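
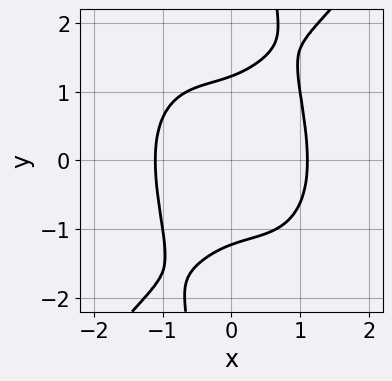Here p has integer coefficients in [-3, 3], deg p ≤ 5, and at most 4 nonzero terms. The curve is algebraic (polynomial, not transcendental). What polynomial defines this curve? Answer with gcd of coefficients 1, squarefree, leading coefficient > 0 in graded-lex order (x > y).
2*x^4 - x*y^3 + 2*y^2 - 3

Degree: a generic line meets the curve in up to 4 points, so deg p = 4.
The integer polynomial consistent with all of this is the stated p.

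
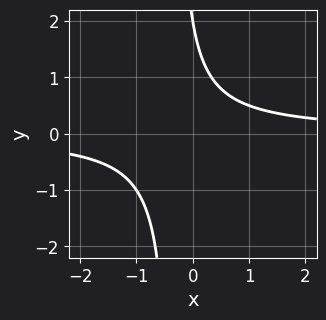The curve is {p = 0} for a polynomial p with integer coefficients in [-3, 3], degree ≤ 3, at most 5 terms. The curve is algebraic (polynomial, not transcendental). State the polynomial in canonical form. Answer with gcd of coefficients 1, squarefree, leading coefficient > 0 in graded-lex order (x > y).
The degree is 2 — no degree-1 curve has this shape.
Observable constraints: it misses every integer gridline on the x-axis; it crosses the y-axis at the gridline y = 2.
Together with the visible shape, these determine p as stated.

3*x*y + y - 2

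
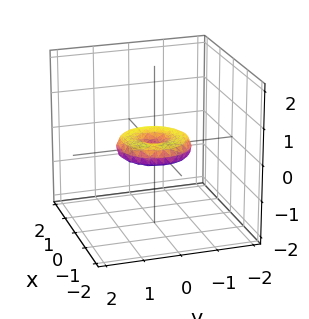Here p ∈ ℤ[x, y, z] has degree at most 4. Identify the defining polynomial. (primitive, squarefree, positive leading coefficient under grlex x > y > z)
x^4 + 2*x^2*y^2 + y^4 - x^2 - y^2 + 3*z^2

First, deg p = 4. No degree-3 surface has this shape.
Then, symmetry: the z-axis is an axis of rotation, so x and y enter only as x² + y².
Next, from the axis intercepts and sections: it crosses the z-axis at the gridline z = 0; the x-axis gridline crossings are at x ∈ {-1, 0, 1}; the y-axis gridline crossings are at y ∈ {-1, 0, 1}.
Finally, these observations pin down the coefficients.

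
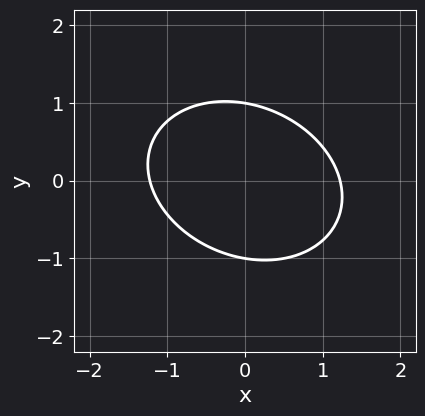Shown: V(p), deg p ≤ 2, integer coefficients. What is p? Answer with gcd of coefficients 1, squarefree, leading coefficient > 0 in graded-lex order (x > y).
2*x^2 + x*y + 3*y^2 - 3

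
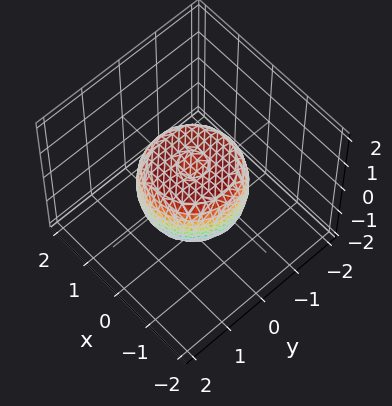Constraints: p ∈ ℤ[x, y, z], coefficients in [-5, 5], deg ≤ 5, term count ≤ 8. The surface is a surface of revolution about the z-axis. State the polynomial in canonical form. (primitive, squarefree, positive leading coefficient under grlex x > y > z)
2*x^4 + 4*x^2*y^2 + 2*y^4 - 2*x^2 - 2*y^2 + 2*z^2 - 1

deg p = 4. The shape is more complex than any degree-3 surface.
Symmetries: rotational symmetry about the z-axis ⇒ p depends on x, y only through x² + y².
From the visible intercepts: a circular section at z = 0 has radius between 1 and 2.
Putting this together gives p.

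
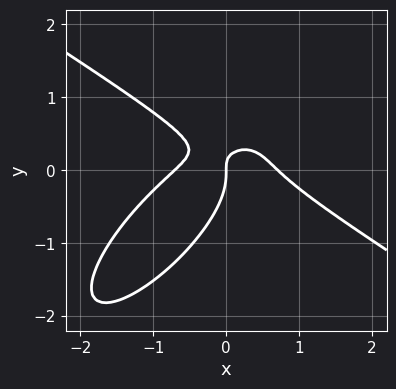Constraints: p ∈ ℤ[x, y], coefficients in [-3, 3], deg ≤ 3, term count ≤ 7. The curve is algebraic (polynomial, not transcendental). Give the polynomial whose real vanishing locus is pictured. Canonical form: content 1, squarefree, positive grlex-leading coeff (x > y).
First, the degree is 3 — the shape is more complex than any degree-2 curve.
Then, against the integer gridlines: it crosses the y-axis at the gridline y = 0; it crosses the x-axis at the gridline x = 0.
Finally, putting this together gives p.

2*x^3 - 3*x*y^2 + 3*y^3 + 3*x*y - x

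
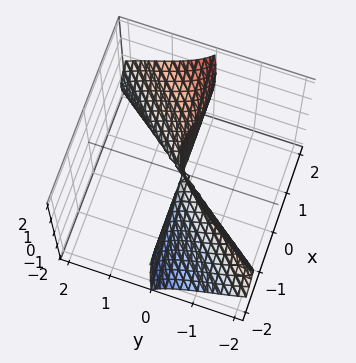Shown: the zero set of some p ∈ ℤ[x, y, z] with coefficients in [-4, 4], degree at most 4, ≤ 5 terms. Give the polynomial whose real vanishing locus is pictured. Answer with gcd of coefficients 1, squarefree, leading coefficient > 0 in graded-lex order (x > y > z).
x^3 - x^2*y - x^2*z - y*z^2

First, the degree is 3 — no degree-2 surface has this shape.
Next, against the integer gridlines: the visible y-axis segment lies entirely on the surface; every point of the z-axis in the box is on the surface; one x-axis crossing is at x = 0.
Finally, together with the visible shape, these determine p as stated.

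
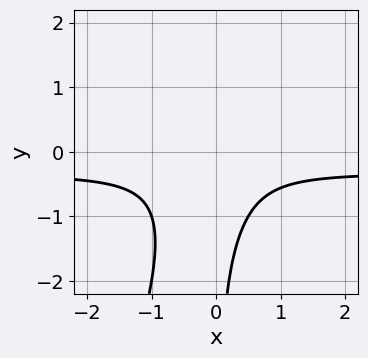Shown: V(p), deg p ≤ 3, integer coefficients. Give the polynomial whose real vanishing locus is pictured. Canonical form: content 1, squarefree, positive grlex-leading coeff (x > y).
deg p = 3. No degree-2 curve has this shape.
From the visible intercepts: it misses every integer gridline on the x-axis; it misses every integer gridline on the y-axis.
These observations pin down the coefficients.

3*x^2*y - x*y^2 + x^2 + 1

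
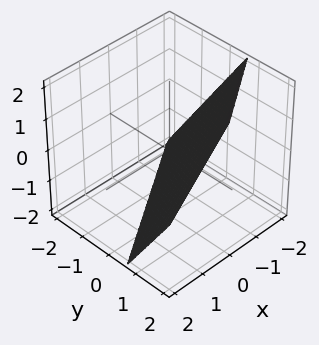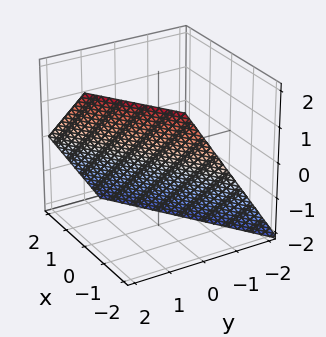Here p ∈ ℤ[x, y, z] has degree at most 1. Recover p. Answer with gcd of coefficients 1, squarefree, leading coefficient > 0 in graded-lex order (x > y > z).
First, deg p = 1.
Next, observable constraints: it meets the x-axis at x = -1 (among the integer gridlines); it meets the z-axis at z = -1 (among the integer gridlines).
Finally, matching integer coefficients to the picture gives p.

2*x - 3*y + 2*z + 2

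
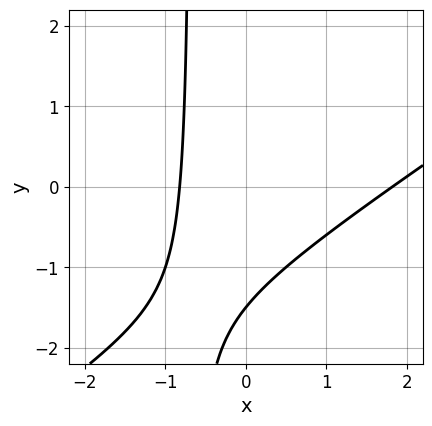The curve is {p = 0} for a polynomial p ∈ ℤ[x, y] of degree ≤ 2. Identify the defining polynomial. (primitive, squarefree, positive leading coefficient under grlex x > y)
2*x^2 - 3*x*y - 2*x - 2*y - 3

First, degree: no degree-1 curve has this shape, so deg p = 2.
Finally, matching integer coefficients to the picture gives p.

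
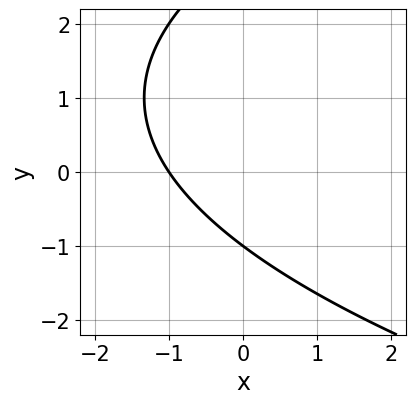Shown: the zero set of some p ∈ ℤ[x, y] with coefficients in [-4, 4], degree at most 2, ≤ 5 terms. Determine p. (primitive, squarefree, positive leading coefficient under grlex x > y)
1. Degree: a generic line meets the curve in up to 2 points, so deg p = 2.
2. From the axis intercepts and sections: one y-axis crossing is at y = -1; it crosses the x-axis at the gridline x = -1.
3. Putting this together gives p.

y^2 - 3*x - 2*y - 3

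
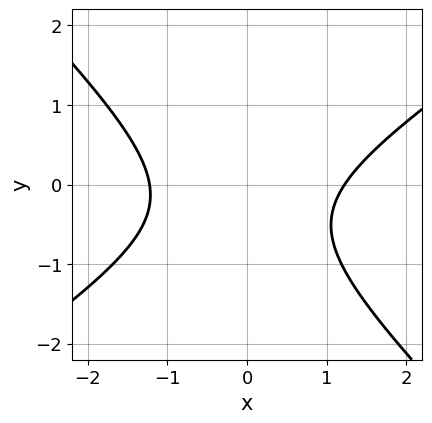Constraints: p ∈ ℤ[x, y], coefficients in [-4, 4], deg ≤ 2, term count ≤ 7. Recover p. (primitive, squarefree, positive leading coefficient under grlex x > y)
Degree: the shape is more complex than any degree-1 curve, so deg p = 2.
Observable constraints: it misses every integer gridline on the y-axis.
These observations pin down the coefficients.

2*x^2 - x*y - 3*y^2 - 2*y - 3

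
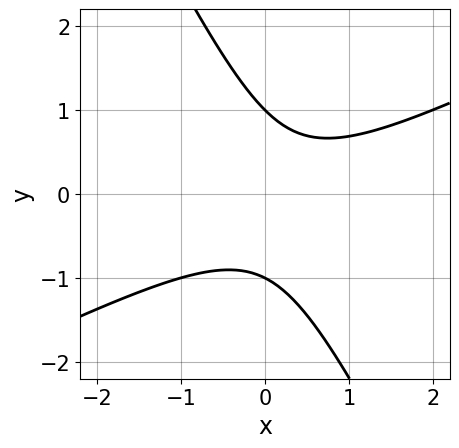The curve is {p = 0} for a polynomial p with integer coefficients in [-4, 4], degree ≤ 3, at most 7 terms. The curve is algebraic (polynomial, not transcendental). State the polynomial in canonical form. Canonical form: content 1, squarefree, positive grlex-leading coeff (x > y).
2*x^2 - 3*x*y - 2*y^2 - x + 2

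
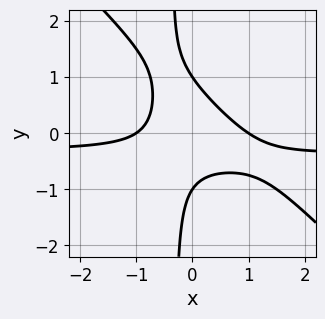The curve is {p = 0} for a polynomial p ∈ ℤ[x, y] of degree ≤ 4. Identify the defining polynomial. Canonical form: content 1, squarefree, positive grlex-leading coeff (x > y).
3*x^2*y + 3*x*y^2 + x^2 + y^2 - 1

The degree is 3 — no degree-2 curve has this shape.
Against the integer gridlines: the y-axis gridline crossings are at y ∈ {-1, 1}; the x-axis gridline crossings are at x ∈ {-1, 1}.
Putting this together gives p.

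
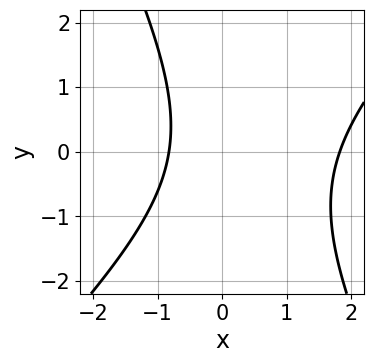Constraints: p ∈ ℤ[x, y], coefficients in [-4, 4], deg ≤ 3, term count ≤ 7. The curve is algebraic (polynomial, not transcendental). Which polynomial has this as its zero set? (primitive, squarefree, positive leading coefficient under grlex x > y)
2*x^2 - x*y - y^2 - 2*x - 3

First, the degree is 2 — a generic line meets the curve in up to 2 points.
Then, from the axis intercepts and sections: it misses every integer gridline on the y-axis.
Finally, solving for integer coefficients yields p as stated.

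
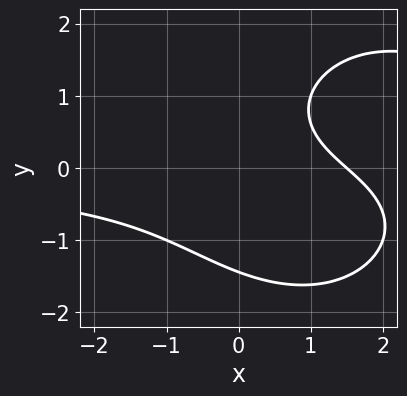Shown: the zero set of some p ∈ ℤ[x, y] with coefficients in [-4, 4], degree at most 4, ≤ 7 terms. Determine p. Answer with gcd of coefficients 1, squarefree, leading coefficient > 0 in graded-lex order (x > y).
(a) deg p = 3. The shape is more complex than any degree-2 curve.
(b) The integer polynomial consistent with all of this is the stated p.

x^2*y + y^3 - 3*x*y - 2*x + 3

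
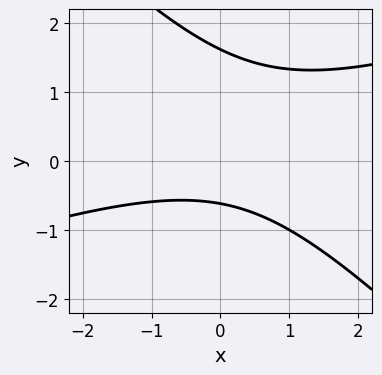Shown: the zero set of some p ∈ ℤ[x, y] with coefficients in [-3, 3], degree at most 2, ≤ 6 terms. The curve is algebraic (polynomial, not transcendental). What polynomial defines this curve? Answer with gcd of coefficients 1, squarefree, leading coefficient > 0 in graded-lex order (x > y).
The degree is 2 — a generic line meets the curve in up to 2 points.
From the visible intercepts: it misses every integer gridline on the x-axis.
Matching integer coefficients to the picture gives p.

x^2 - 2*x*y - 3*y^2 + 3*y + 3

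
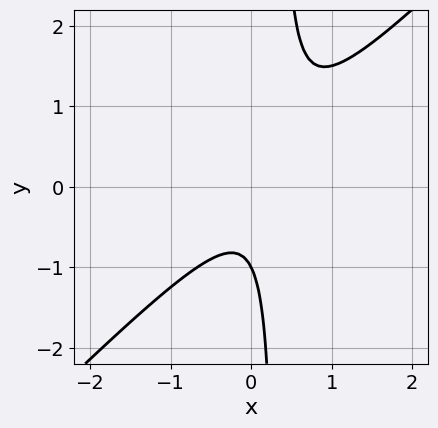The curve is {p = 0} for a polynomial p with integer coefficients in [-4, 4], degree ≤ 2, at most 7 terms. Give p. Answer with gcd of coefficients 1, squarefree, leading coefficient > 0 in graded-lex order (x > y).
3*x^2 - 3*x*y - x + y + 1

1. Degree: a generic line meets the curve in up to 2 points, so deg p = 2.
2. Checking where it meets the axes: the curve avoids every integer x-axis point in the box; it meets the y-axis at y = -1 (among the integer gridlines).
3. Solving for integer coefficients yields p as stated.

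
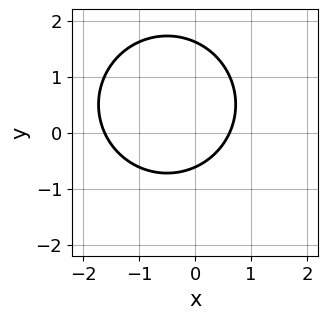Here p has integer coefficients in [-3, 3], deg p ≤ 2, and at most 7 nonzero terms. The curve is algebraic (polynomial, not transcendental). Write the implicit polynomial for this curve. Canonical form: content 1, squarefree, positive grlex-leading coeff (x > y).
deg p = 2. No degree-1 curve has this shape.
Matching integer coefficients to the picture gives p.

x^2 + y^2 + x - y - 1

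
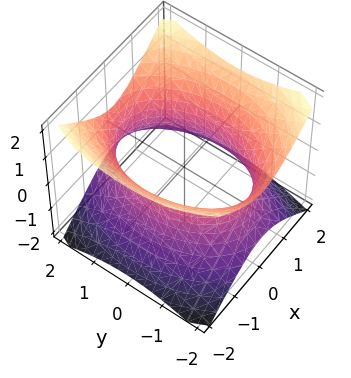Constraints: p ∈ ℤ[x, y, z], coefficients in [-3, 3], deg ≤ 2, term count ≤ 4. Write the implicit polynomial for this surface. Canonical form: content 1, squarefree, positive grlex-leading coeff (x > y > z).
2*x^2 + y^2 - 2*z^2 - 3

First, degree: one connected sheet with a waist; a quadric, so deg p = 2.
Next, symmetries: the y ↦ −y reflection is a symmetry, so y appears only in even powers; it's symmetric under z → −z, forcing even powers of z; mirror symmetry x ↦ −x ⇒ only even powers of x.
Then, reading off the gridlines: the surface avoids every integer z-axis point in the box.
Finally, putting this together gives p.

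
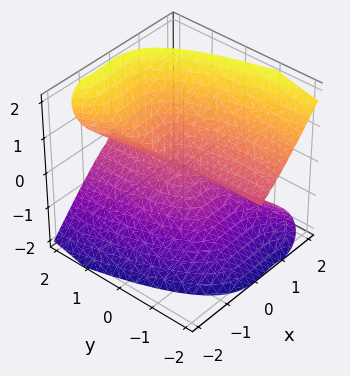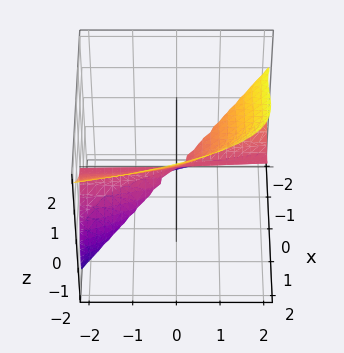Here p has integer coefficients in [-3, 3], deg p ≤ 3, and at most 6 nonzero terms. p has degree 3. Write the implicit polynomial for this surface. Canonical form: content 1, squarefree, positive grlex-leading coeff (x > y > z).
The degree is 3 — a generic line meets the surface in up to 3 points.
From the axis intercepts and sections: it meets the z-axis at z = 0 (among the integer gridlines); every point of the y-axis in the box is on the surface.
Solving for integer coefficients yields p as stated.

2*x^3 + x^2*z + 2*y*z^2 - 2*z^3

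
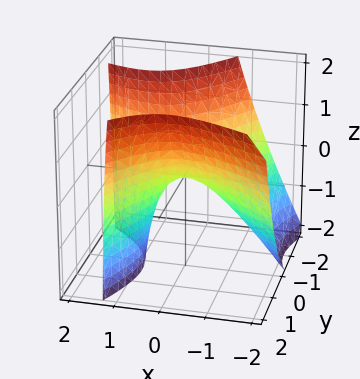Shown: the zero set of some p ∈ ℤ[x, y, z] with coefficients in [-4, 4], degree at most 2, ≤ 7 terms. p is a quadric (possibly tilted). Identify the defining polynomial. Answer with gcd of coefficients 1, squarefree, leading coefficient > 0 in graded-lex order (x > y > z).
First, deg p = 2. No degree-1 surface has this shape.
Then, from the axis intercepts and sections: one z-axis crossing is at z = 0; one x-axis crossing is at x = 0; it crosses the y-axis at the gridline y = 0.
Finally, fitting integer coefficients to these (and the overall shape) gives p.

3*x^2 + 3*x*y - 2*x*z - 3*y^2 + 3*z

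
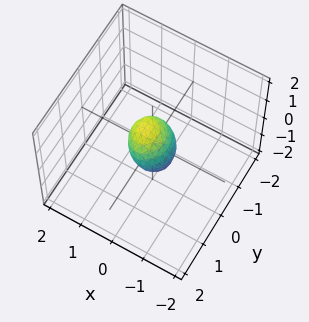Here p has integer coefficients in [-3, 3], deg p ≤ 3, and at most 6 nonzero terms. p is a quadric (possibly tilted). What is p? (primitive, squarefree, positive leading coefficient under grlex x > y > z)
(a) The degree is 2 — no degree-1 surface has this shape.
(b) Putting this together gives p.

3*x^2 - 2*x*z + 2*y^2 + 2*z^2 - 1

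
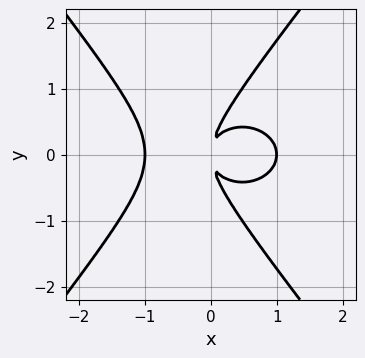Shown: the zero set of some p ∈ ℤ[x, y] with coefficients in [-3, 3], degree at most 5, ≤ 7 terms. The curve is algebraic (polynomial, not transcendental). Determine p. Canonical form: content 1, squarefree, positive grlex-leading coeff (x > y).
x^4 + x^2*y^2 - y^4 + 2*x*y^2 - x^2

First, the degree is 4 — no degree-3 curve has this shape.
Next, symmetries: it's symmetric under y → −y, forcing even powers of y.
Then, against the integer gridlines: among the integer gridlines, it crosses the x-axis at x ∈ {-1, 1}.
Finally, these observations pin down the coefficients.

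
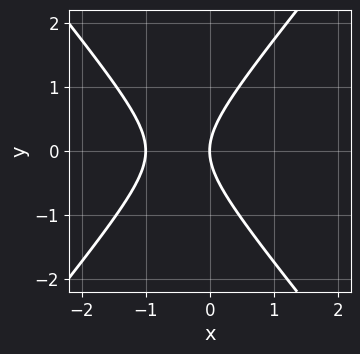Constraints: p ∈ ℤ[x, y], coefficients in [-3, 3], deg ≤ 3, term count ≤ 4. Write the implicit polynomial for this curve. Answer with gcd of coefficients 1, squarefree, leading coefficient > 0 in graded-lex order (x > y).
3*x^2 - 2*y^2 + 3*x

Degree: a generic line meets the curve in up to 2 points, so deg p = 2.
Symmetries: mirror symmetry y ↦ −y ⇒ only even powers of y.
Reading off the gridlines: one y-axis crossing is at y = 0; the x-axis gridline crossings are at x ∈ {-1, 0}.
Solving for integer coefficients yields p as stated.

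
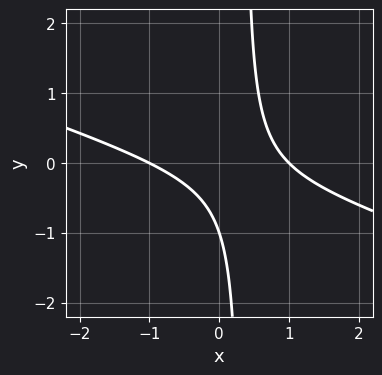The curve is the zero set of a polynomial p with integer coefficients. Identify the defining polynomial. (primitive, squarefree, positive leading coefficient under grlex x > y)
deg p = 2.
From the axis intercepts and sections: one y-axis crossing is at y = -1; among the integer gridlines, it crosses the x-axis at x ∈ {-1, 1}.
Fitting integer coefficients to these (and the overall shape) gives p.

x^2 + 3*x*y - y - 1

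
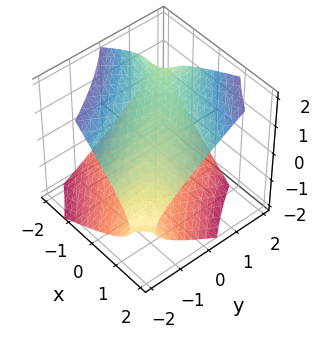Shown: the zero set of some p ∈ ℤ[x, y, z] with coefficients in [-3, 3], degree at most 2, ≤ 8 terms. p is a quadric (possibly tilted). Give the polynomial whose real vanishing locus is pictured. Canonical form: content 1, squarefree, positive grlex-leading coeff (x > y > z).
First, deg p = 2.
Then, checking where it meets the axes: it misses every integer gridline on the y-axis; among the integer gridlines, it crosses the z-axis at z ∈ {-1, 1}.
Finally, matching integer coefficients to the picture gives p.

x^2 + 3*x*y - x*z + y^2 - 3*z^2 + 3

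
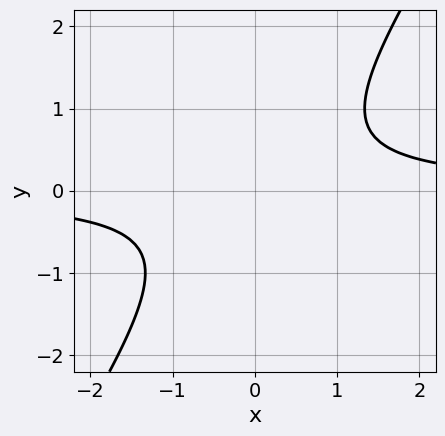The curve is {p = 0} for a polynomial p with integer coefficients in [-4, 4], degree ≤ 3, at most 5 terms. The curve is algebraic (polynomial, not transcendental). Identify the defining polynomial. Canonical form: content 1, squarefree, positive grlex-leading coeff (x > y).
3*x*y - 2*y^2 - 2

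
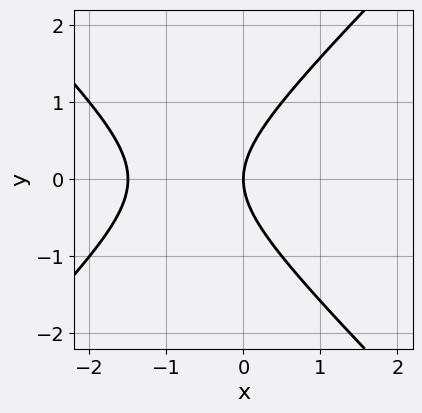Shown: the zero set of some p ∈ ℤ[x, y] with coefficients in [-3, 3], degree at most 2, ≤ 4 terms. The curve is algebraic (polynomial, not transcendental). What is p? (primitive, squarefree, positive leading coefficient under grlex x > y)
(a) deg p = 2. No degree-1 curve has this shape.
(b) Symmetries: the y ↦ −y reflection is a symmetry, so y appears only in even powers.
(c) Checking where it meets the axes: one y-axis crossing is at y = 0; it crosses the x-axis at the gridline x = 0.
(d) Solving for integer coefficients yields p as stated.

2*x^2 - 2*y^2 + 3*x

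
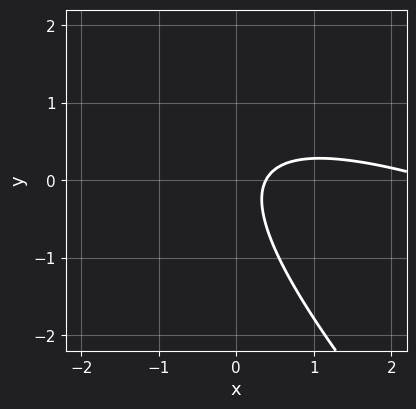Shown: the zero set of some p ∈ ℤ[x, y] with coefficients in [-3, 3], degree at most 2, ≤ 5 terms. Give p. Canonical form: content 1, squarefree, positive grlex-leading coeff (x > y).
x^2 + 3*x*y + 2*y^2 - 3*x + 1

(a) deg p = 2. No degree-1 curve has this shape.
(b) Checking where it meets the axes: the curve avoids every integer y-axis point in the box.
(c) Together with the visible shape, these determine p as stated.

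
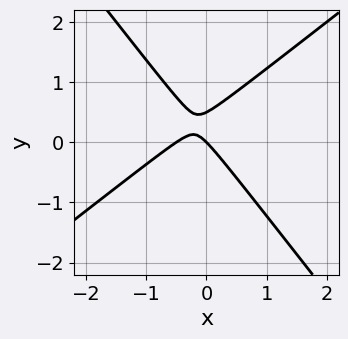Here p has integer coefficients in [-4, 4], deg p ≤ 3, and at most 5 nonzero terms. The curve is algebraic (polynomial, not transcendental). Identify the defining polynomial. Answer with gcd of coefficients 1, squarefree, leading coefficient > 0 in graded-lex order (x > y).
First, the degree is 2 — no degree-1 curve has this shape.
Next, checking where it meets the axes: it crosses the x-axis at the gridline x = 0; it crosses the y-axis at the gridline y = 0.
Finally, assembling these constraints gives the stated polynomial.

2*x^2 - x*y - 2*y^2 + x + y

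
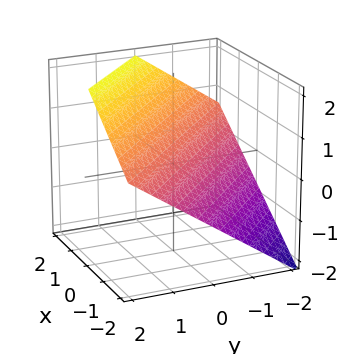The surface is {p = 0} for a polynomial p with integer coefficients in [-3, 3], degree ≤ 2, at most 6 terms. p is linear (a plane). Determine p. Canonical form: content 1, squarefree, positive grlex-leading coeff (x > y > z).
2*x + 2*y - 3*z + 2

1. deg p = 1. The surface is flat (a plane).
2. Against the integer gridlines: it crosses the x-axis at the gridline x = -1; it crosses the y-axis at the gridline y = -1.
3. Matching integer coefficients to the picture gives p.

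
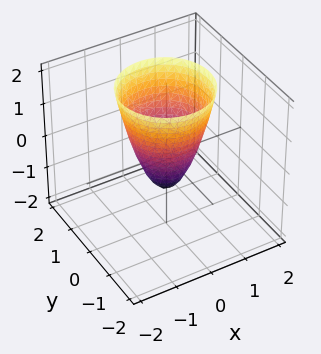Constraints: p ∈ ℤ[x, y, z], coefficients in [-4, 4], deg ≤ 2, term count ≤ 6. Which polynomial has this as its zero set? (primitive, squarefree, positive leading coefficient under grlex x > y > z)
The degree is 2 — no degree-1 surface has this shape.
By symmetry, every cross-section ⟂ z is a circle, so x, y appear only via x² + y².
Reading off the gridlines: it crosses the z-axis at the gridline z = -1; a circular section at z = 1 has radius exactly 1.
Putting this together gives p.

2*x^2 + 2*y^2 - z - 1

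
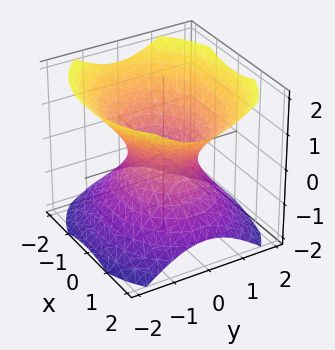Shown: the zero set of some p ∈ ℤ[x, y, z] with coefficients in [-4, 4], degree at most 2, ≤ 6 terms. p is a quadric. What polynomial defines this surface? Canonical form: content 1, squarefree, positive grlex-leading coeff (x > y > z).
2*x^2 + 3*y^2 - 3*z^2 - 2

First, degree: an hourglass — one-sheet hyperboloid; a quadric, so deg p = 2.
Then, symmetries: it's symmetric under x → −x, forcing even powers of x; the z ↦ −z reflection is a symmetry, so z appears only in even powers; the y ↦ −y reflection is a symmetry, so y appears only in even powers.
Then, against the integer gridlines: the surface avoids every integer z-axis point in the box; among the integer gridlines, it crosses the x-axis at x ∈ {-1, 1}.
Finally, these observations pin down the coefficients.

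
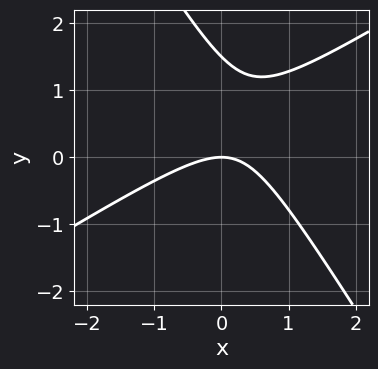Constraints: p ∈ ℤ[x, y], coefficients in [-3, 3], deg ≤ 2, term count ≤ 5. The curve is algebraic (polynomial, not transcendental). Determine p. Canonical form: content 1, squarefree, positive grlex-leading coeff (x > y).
2*x^2 - 2*x*y - 2*y^2 + 3*y

First, the degree is 2 — no degree-1 curve has this shape.
Then, observable constraints: it crosses the x-axis at the gridline x = 0; it crosses the y-axis at the gridline y = 0.
Finally, putting this together gives p.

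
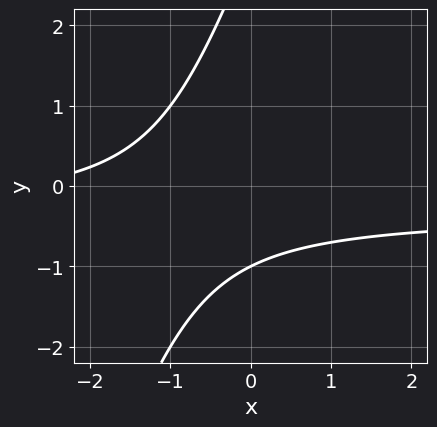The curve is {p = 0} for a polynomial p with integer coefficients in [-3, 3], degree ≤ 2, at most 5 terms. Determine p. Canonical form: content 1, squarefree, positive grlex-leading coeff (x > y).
3*x*y - y^2 + x + 2*y + 3

First, the degree is 2 — a generic line meets the curve in up to 2 points.
Then, from the axis intercepts and sections: it crosses the y-axis at the gridline y = -1; it misses every integer gridline on the x-axis.
Finally, putting this together gives p.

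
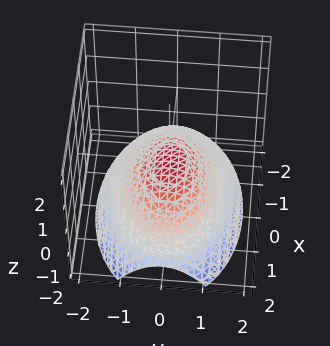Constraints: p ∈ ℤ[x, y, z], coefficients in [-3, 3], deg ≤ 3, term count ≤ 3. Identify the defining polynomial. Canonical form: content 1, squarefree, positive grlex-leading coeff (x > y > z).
x^2 + 2*y^2 + 3*z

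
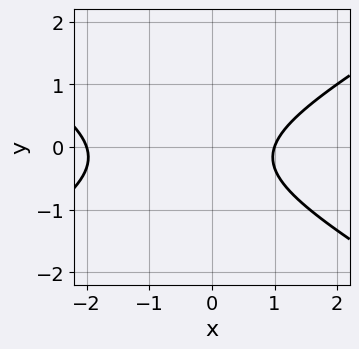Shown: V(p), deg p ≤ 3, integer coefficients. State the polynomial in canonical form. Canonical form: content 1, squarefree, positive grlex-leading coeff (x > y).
x^2 - 3*y^2 + x - y - 2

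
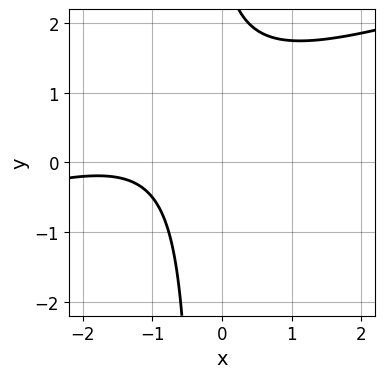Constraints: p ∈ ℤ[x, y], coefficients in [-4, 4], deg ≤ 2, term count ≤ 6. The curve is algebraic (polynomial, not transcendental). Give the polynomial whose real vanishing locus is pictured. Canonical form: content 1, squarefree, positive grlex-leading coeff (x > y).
x^2 - 3*x*y + 3*x - y + 3

(a) The degree is 2 — no degree-1 curve has this shape.
(b) Reading off the gridlines: no y-intercept at any integer in the box; the curve avoids every integer x-axis point in the box.
(c) Putting this together gives p.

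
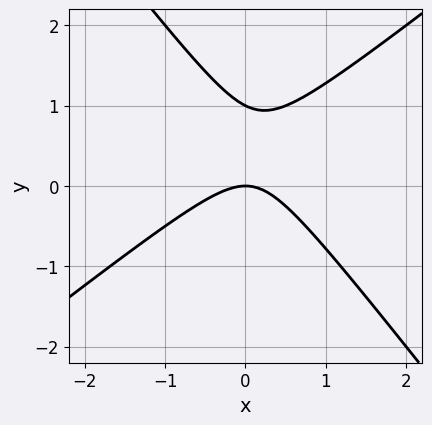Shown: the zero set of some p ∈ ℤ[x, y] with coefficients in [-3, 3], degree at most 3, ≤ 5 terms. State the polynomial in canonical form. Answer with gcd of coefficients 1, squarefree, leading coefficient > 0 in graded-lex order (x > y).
2*x^2 - x*y - 2*y^2 + 2*y

1. deg p = 2. The shape is more complex than any degree-1 curve.
2. Observable constraints: it crosses the x-axis at the gridline x = 0; among the integer gridlines, it crosses the y-axis at y ∈ {0, 1}.
3. Solving for integer coefficients yields p as stated.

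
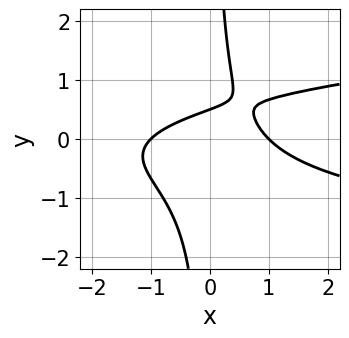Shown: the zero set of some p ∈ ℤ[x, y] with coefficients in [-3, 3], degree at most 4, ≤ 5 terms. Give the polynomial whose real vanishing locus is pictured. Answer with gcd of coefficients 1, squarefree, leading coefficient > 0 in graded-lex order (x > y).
3*x*y^2 - x^2 - 2*y + 1

Degree: no degree-2 curve has this shape, so deg p = 3.
Observable constraints: among the integer gridlines, it crosses the x-axis at x ∈ {-1, 1}.
Together with the visible shape, these determine p as stated.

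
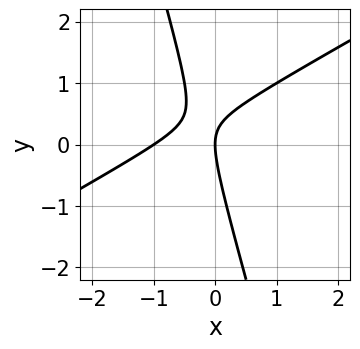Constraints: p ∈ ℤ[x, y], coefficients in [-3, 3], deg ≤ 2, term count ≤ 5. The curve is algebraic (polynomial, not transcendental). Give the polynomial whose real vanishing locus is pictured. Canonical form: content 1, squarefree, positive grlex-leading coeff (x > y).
2*x^2 - 3*x*y - y^2 + 2*x

Degree: no degree-1 curve has this shape, so deg p = 2.
Observable constraints: one y-axis crossing is at y = 0; the x-axis gridline crossings are at x ∈ {-1, 0}.
Assembling these constraints gives the stated polynomial.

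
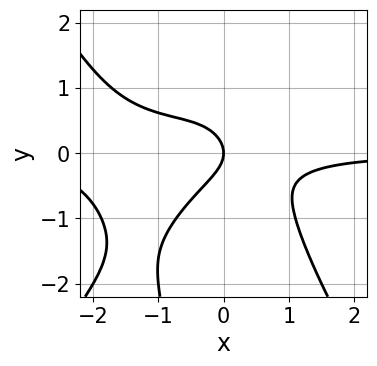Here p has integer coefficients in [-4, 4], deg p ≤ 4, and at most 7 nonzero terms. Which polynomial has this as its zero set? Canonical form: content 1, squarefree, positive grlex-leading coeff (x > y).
2*x^3*y - x*y^3 + 3*x^2*y + 3*y^2 + 2*x

First, the degree is 4 — the shape is more complex than any degree-3 curve.
Then, against the integer gridlines: one x-axis crossing is at x = 0; it meets the y-axis at y = 0 (among the integer gridlines).
Finally, these observations pin down the coefficients.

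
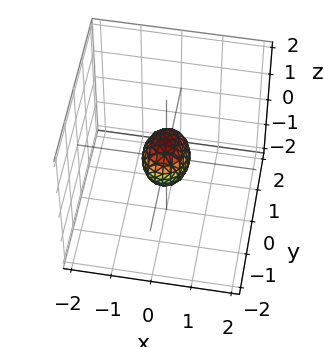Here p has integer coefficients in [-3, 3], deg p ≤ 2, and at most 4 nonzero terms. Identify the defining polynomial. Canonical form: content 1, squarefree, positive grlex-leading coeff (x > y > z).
1. The degree is 2 — a closed, bounded, convex surface; a quadric.
2. Symmetries: the y ↦ −y reflection is a symmetry, so y appears only in even powers; the z ↦ −z reflection is a symmetry, so z appears only in even powers; mirror symmetry x ↦ −x ⇒ only even powers of x.
3. Fitting integer coefficients to these (and the overall shape) gives p.

3*x^2 + 2*y^2 + 2*z^2 - 1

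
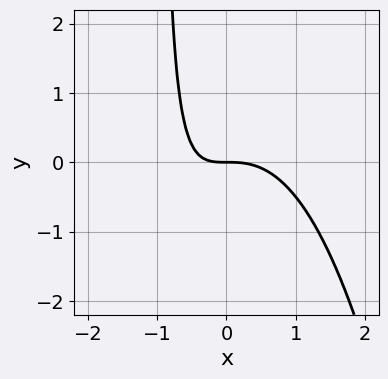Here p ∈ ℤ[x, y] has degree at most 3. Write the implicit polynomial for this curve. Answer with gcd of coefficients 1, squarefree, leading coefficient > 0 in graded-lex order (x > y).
x^3 + x*y + y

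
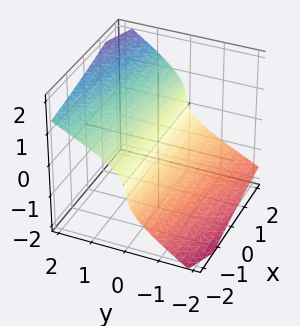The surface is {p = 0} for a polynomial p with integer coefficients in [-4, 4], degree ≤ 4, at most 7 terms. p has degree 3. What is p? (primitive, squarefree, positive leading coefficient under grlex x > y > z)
x*z^2 + 2*y*z^2 - 3*z^3 + 3*y - z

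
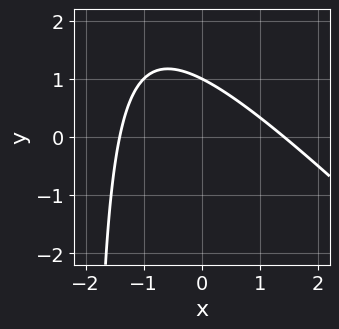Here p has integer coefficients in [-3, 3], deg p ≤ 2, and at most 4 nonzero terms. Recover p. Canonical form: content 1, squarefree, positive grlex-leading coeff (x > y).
x^2 + x*y + 2*y - 2

1. The degree is 2 — the shape is more complex than any degree-1 curve.
2. Against the integer gridlines: it crosses the y-axis at the gridline y = 1.
3. Putting this together gives p.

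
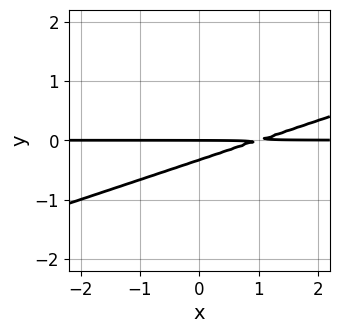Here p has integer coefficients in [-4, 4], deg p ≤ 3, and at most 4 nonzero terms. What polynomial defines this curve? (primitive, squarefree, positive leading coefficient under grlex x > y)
x*y - 3*y^2 - y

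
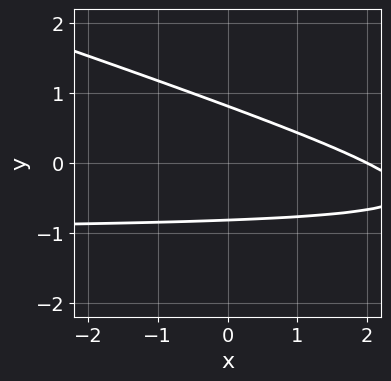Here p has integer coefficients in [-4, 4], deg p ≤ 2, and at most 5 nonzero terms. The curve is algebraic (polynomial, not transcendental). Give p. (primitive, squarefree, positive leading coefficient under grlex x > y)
x*y + 3*y^2 + x - 2

(a) The degree is 2 — no degree-1 curve has this shape.
(b) From the visible intercepts: one x-axis crossing is at x = 2.
(c) Together with the visible shape, these determine p as stated.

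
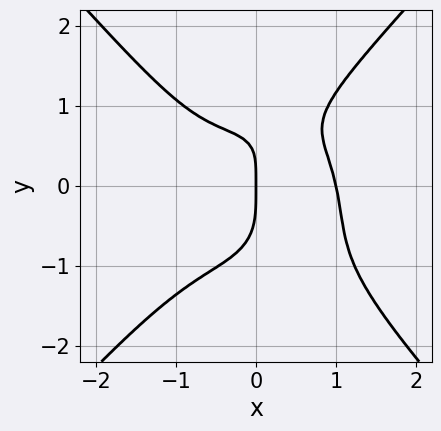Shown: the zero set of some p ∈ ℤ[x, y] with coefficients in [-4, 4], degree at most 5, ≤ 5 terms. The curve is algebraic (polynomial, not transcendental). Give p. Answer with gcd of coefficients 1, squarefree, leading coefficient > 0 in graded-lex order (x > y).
3*x^4 - 2*y^4 + x*y^2 + 2*x*y - 3*x

1. Degree: the shape is more complex than any degree-3 curve, so deg p = 4.
2. Against the integer gridlines: it meets the y-axis at y = 0 (among the integer gridlines); the x-axis gridline crossings are at x ∈ {0, 1}.
3. These observations pin down the coefficients.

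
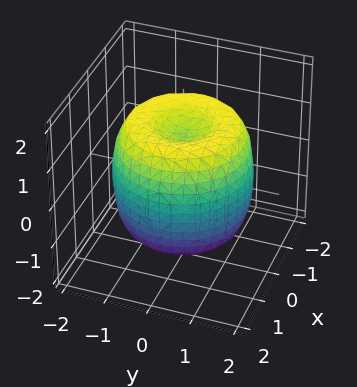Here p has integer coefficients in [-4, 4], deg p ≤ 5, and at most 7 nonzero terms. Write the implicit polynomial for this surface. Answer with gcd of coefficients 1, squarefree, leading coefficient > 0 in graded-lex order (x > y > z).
The degree is 4 — the shape is more complex than any degree-3 surface.
Symmetry: the z-axis is an axis of rotation, so x and y enter only as x² + y².
Reading off the gridlines: among the integer gridlines, it crosses the z-axis at z ∈ {-1, 1}; a circular section at z = -1 has radius between 1 and 2.
The integer polynomial consistent with all of this is the stated p.

x^4 + 2*x^2*y^2 + y^4 - 2*x^2 - 2*y^2 + z^2 - 1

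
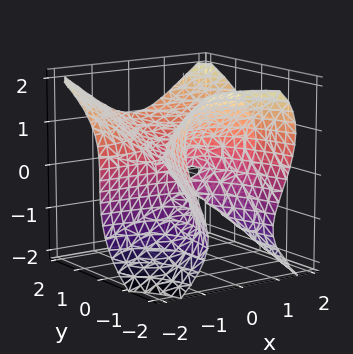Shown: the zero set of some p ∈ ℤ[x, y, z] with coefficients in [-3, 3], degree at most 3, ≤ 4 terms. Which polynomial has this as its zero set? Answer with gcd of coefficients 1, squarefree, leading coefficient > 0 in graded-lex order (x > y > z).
3*x^2*y - 2*z^3 + 2*y^2 - 3*y*z

Degree: the shape is more complex than any degree-2 surface, so deg p = 3.
From the axis intercepts and sections: one y-axis crossing is at y = 0; one z-axis crossing is at z = 0; the visible x-axis segment lies entirely on the surface.
The integer polynomial consistent with all of this is the stated p.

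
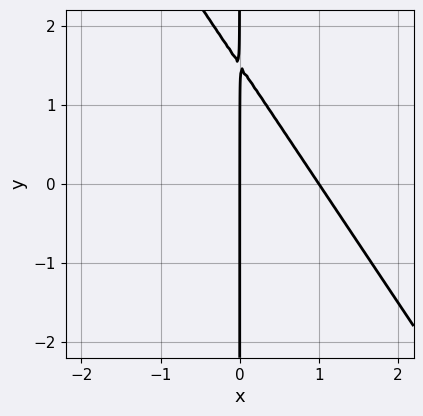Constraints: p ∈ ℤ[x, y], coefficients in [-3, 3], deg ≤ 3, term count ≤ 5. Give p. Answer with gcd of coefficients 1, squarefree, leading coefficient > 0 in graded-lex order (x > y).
First, deg p = 2. The shape is more complex than any degree-1 curve.
Next, observable constraints: among the integer gridlines, it crosses the x-axis at x ∈ {0, 1}; every point of the y-axis in the box is on the curve.
Finally, putting this together gives p.

3*x^2 + 2*x*y - 3*x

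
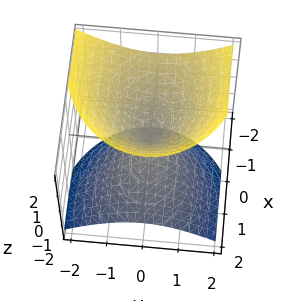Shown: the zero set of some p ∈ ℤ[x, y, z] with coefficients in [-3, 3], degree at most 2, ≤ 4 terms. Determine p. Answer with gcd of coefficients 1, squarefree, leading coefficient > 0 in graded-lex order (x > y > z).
1. I count 2 distinct pieces. They look like related sheets of one shape, so recover p as a whole.
2. Degree: the shape is more complex than any degree-1 surface, so deg p = 2.
3. Observable constraints: it crosses the y-axis at the gridline y = 0; it meets the x-axis at x = 0 (among the integer gridlines); one z-axis crossing is at z = 0.
4. Matching integer coefficients to the picture gives p.

2*x^2 + 3*x*z + 3*y^2 - 3*z^2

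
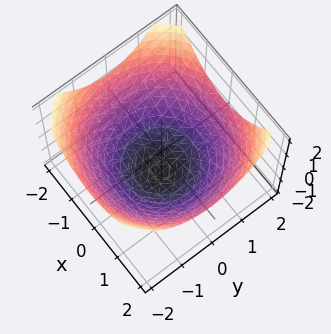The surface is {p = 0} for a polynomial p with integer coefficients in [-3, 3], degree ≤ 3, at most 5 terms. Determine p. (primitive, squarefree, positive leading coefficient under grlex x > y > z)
x^2 + y^2 - 2*z - 3

deg p = 2. No degree-1 surface has this shape.
Symmetries: the z-axis is an axis of rotation, so x and y enter only as x² + y².
From the visible intercepts: a circular section at z = -1 has radius exactly 1.
Matching integer coefficients to the picture gives p.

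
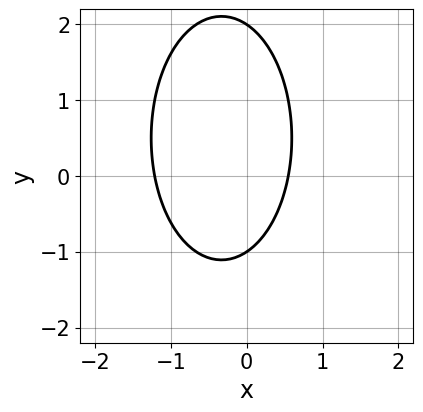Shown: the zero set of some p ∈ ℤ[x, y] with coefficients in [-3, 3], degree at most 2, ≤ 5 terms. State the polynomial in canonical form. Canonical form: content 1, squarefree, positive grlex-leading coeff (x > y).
1. The degree is 2 — the shape is more complex than any degree-1 curve.
2. Reading off the gridlines: among the integer gridlines, it crosses the y-axis at y ∈ {-1, 2}.
3. Fitting integer coefficients to these (and the overall shape) gives p.

3*x^2 + y^2 + 2*x - y - 2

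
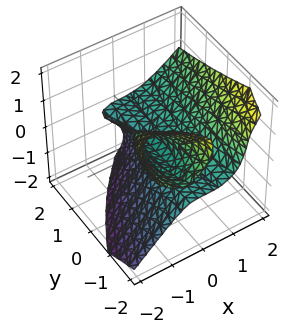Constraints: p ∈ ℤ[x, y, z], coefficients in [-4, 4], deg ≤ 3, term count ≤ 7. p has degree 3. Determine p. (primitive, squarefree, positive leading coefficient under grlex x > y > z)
2*x^3 - y^2*z - 3*y*z^2 - 2*z^3 - 3*x*z

1. I count 2 distinct pieces. Treating them together as one polynomial.
2. deg p = 3. No degree-2 surface has this shape.
3. Reading off the gridlines: one z-axis crossing is at z = 0; it meets the x-axis at x = 0 (among the integer gridlines); the visible y-axis segment lies entirely on the surface.
4. Matching integer coefficients to the picture gives p.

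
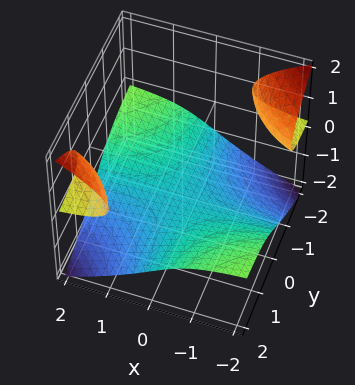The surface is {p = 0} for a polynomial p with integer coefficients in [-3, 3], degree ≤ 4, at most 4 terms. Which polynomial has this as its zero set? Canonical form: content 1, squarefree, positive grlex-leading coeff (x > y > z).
(a) I count 3 distinct pieces. They look like related sheets of one shape, so recover p as a whole.
(b) Degree: a generic line meets the surface in up to 3 points, so deg p = 3.
(c) From the axis intercepts and sections: no y-intercept at any integer in the box; it misses every integer gridline on the x-axis; it crosses the z-axis at the gridline z = -1.
(d) Matching integer coefficients to the picture gives p.

x*y*z - z^3 - 1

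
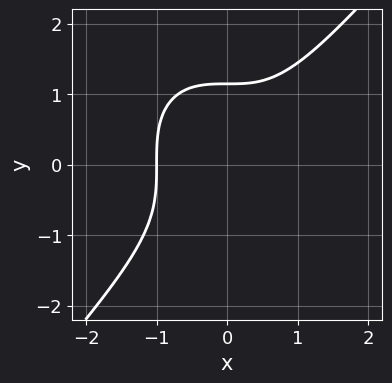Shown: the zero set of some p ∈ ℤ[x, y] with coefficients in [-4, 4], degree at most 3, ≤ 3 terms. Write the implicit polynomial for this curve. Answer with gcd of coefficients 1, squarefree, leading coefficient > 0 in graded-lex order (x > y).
(a) The degree is 3 — a generic line meets the curve in up to 3 points.
(b) Reading off the gridlines: it meets the x-axis at x = -1 (among the integer gridlines).
(c) These observations pin down the coefficients.

3*x^3 - 2*y^3 + 3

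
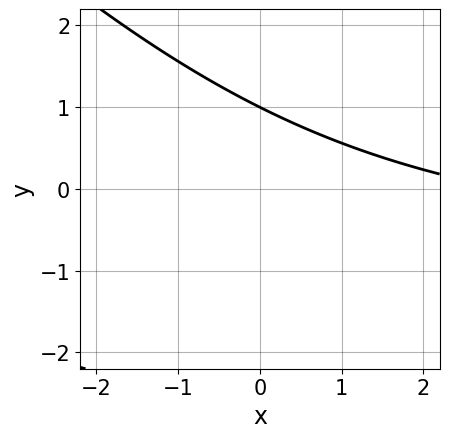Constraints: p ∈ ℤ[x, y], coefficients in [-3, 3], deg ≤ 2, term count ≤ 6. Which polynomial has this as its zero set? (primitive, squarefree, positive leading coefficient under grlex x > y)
1. Degree: no degree-1 curve has this shape, so deg p = 2.
2. From the axis intercepts and sections: it crosses the y-axis at the gridline y = 1; the curve avoids every integer x-axis point in the box.
3. Assembling these constraints gives the stated polynomial.

x*y + y^2 + x + 2*y - 3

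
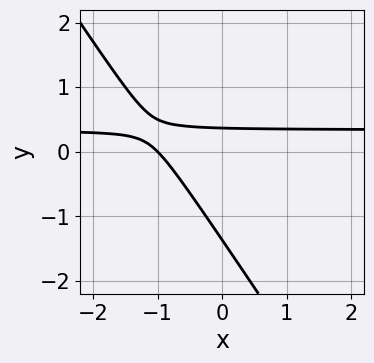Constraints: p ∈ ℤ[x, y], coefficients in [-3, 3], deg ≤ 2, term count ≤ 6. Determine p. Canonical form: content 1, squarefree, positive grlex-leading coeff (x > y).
The degree is 2 — the shape is more complex than any degree-1 curve.
From the visible intercepts: it meets the x-axis at x = -1 (among the integer gridlines).
Solving for integer coefficients yields p as stated.

3*x*y + 2*y^2 - x + 2*y - 1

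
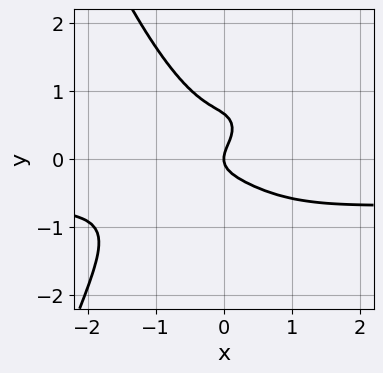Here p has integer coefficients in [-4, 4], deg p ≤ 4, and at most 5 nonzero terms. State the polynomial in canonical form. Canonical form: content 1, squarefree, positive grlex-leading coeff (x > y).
3*x^3*y + 2*x^3 + 3*y^3 - 2*y^2 + x

Degree: a generic line meets the curve in up to 4 points, so deg p = 4.
From the visible intercepts: it meets the x-axis at x = 0 (among the integer gridlines); it crosses the y-axis at the gridline y = 0.
Putting this together gives p.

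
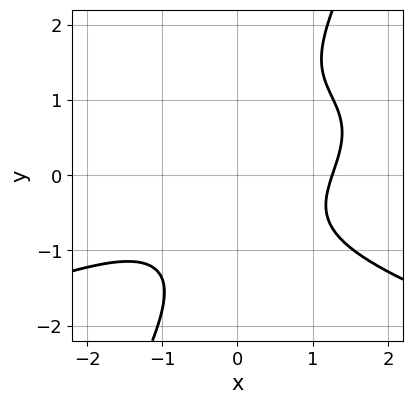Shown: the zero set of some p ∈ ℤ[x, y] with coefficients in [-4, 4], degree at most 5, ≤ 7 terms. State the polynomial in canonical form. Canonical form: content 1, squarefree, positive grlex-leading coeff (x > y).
First, deg p = 4.
Then, checking where it meets the axes: no y-intercept at any integer in the box.
Finally, matching integer coefficients to the picture gives p.

2*x*y^3 - y^4 + x^3 - x^2*y - 2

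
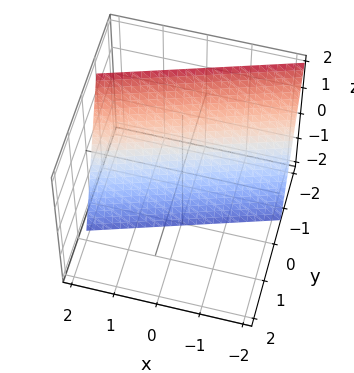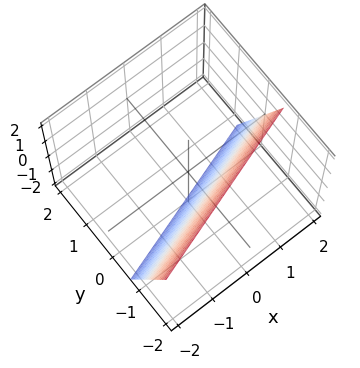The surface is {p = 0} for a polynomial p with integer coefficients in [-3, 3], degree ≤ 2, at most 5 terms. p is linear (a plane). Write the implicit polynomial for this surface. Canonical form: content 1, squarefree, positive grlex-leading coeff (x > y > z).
First, the degree is 1 — every cross-section is a straight line — this is a plane.
Next, checking where it meets the axes: one z-axis crossing is at z = -2; it meets the x-axis at x = 2 (among the integer gridlines).
Finally, the integer polynomial consistent with all of this is the stated p.

x - 3*y - z - 2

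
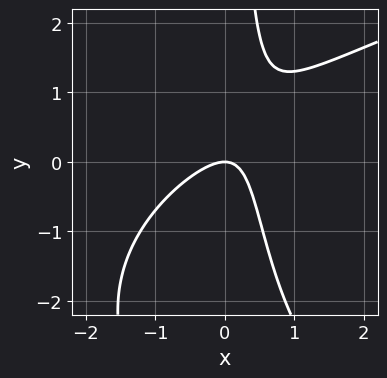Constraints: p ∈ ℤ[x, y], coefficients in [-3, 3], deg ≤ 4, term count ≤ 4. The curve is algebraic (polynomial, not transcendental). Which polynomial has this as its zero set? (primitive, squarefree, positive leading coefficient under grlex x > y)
1. deg p = 3. A generic line meets the curve in up to 3 points.
2. Checking where it meets the axes: it crosses the x-axis at the gridline x = 0; it meets the y-axis at y = 0 (among the integer gridlines).
3. Fitting integer coefficients to these (and the overall shape) gives p.

x*y^2 - 3*x^2 + 3*x*y - 2*y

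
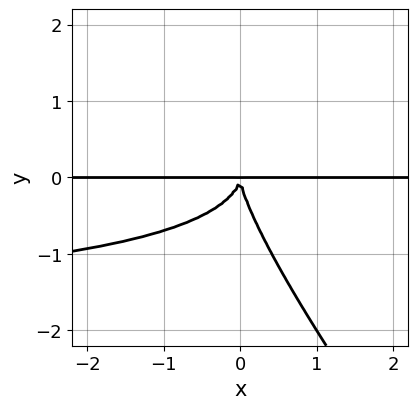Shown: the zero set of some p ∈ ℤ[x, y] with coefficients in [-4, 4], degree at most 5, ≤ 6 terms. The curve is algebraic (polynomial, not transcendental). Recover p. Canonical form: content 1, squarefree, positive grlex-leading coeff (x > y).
(a) Degree: a generic line meets the curve in up to 4 points, so deg p = 4.
(b) Reading off the gridlines: every point of the x-axis in the box is on the curve.
(c) Together with the visible shape, these determine p as stated.

x^2*y^2 + 2*x*y^3 + y^4 + 2*x^2*y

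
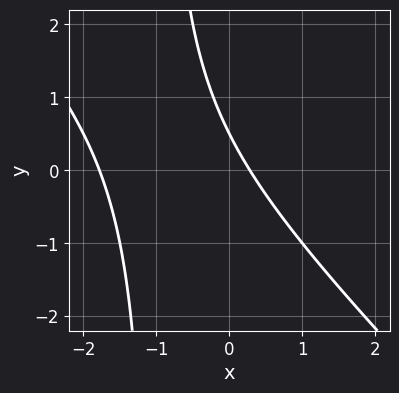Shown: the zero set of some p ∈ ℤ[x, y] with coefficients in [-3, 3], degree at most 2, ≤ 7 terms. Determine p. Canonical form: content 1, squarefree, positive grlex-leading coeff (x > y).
First, degree: no degree-1 curve has this shape, so deg p = 2.
Finally, the integer polynomial consistent with all of this is the stated p.

2*x^2 + 2*x*y + 3*x + 2*y - 1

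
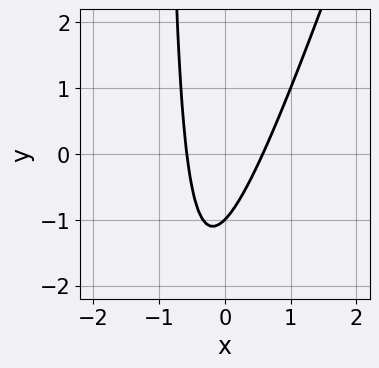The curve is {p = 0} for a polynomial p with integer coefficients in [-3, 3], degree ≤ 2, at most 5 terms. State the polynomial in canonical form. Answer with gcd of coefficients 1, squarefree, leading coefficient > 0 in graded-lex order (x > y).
1. Degree: no degree-1 curve has this shape, so deg p = 2.
2. Observable constraints: it meets the y-axis at y = -1 (among the integer gridlines).
3. Putting this together gives p.

3*x^2 - x*y - y - 1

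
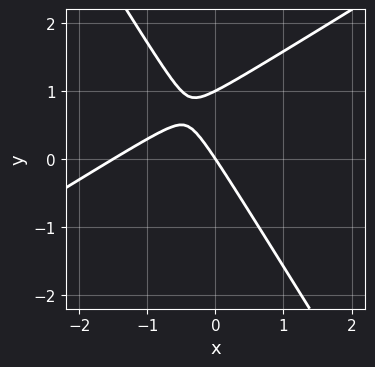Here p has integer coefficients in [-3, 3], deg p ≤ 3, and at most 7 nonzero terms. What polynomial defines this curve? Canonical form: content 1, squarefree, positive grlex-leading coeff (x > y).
2*x^2 - 2*x*y - 2*y^2 + 3*x + 2*y

1. Degree: a generic line meets the curve in up to 2 points, so deg p = 2.
2. Observable constraints: among the integer gridlines, it crosses the y-axis at y ∈ {0, 1}; one x-axis crossing is at x = 0.
3. The integer polynomial consistent with all of this is the stated p.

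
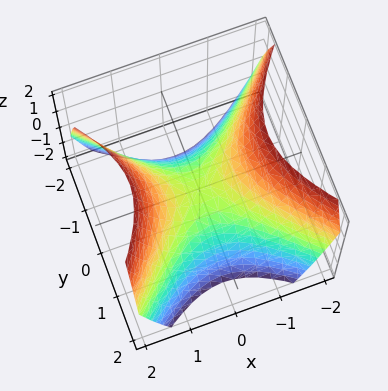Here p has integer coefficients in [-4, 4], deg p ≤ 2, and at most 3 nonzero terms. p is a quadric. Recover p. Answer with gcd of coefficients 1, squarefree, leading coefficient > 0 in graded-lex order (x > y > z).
x^2 - y^2 - z

1. The degree is 2 — a hyperbolic paraboloid; a quadric.
2. Symmetries: mirror symmetry y ↦ −y ⇒ only even powers of y; mirror symmetry x ↦ −x ⇒ only even powers of x.
3. Observable constraints: one z-axis crossing is at z = 0; one x-axis crossing is at x = 0; it crosses the y-axis at the gridline y = 0.
4. Assembling these constraints gives the stated polynomial.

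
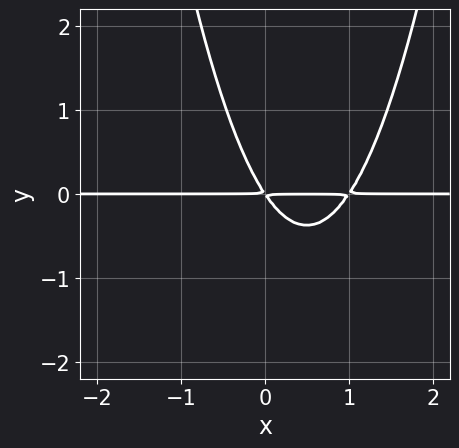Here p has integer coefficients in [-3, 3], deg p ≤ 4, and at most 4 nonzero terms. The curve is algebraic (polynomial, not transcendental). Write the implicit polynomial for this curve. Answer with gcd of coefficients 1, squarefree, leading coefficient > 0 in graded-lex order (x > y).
(a) Degree: a generic line meets the curve in up to 3 points, so deg p = 3.
(b) Checking where it meets the axes: the visible x-axis segment lies entirely on the curve.
(c) Together with the visible shape, these determine p as stated.

3*x^2*y - 3*x*y - 2*y^2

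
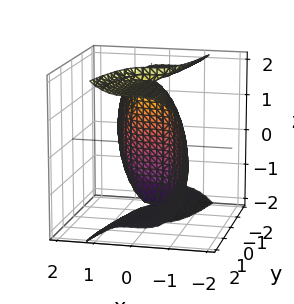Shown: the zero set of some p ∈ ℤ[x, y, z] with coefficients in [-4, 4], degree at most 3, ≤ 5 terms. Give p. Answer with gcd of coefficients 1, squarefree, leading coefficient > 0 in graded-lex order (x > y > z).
2*x^3 - y*z^2 + 3*y

1. Degree: the shape is more complex than any degree-2 surface, so deg p = 3.
2. Against the integer gridlines: the visible z-axis segment lies entirely on the surface; it crosses the y-axis at the gridline y = 0; it meets the x-axis at x = 0 (among the integer gridlines).
3. These observations pin down the coefficients.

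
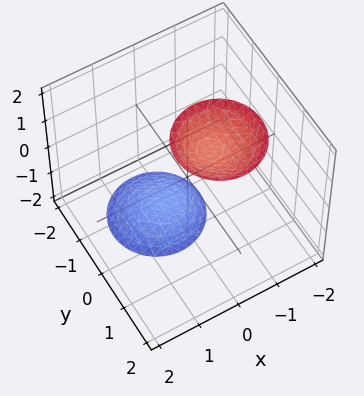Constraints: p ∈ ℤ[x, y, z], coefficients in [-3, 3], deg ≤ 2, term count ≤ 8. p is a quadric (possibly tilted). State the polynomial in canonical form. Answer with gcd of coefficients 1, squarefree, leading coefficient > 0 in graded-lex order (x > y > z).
(a) I count 2 distinct pieces. They look like related sheets of one shape, so recover p as a whole.
(b) Degree: the shape is more complex than any degree-1 surface, so deg p = 2.
(c) Against the integer gridlines: the surface avoids every integer y-axis point in the box; it misses every integer gridline on the x-axis.
(d) Matching integer coefficients to the picture gives p.

3*x^2 + x*z + 3*y^2 - 2*y*z - z^2 + 3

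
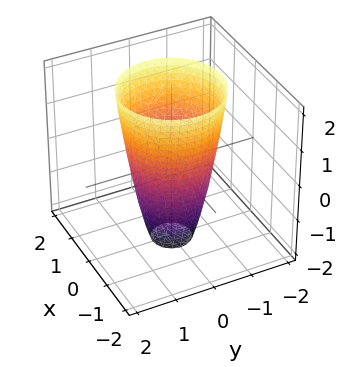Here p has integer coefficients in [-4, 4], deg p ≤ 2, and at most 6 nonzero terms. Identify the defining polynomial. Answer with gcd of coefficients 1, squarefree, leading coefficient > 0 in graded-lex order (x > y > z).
3*x^2 + 3*y^2 - z - 3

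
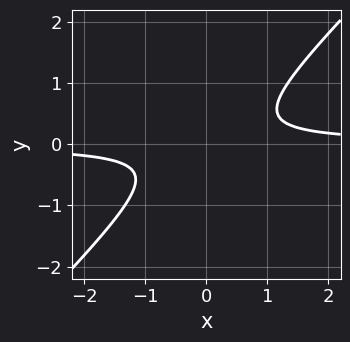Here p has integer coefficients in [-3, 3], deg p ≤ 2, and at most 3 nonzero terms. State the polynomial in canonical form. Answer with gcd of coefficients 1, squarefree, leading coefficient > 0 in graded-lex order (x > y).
3*x*y - 3*y^2 - 1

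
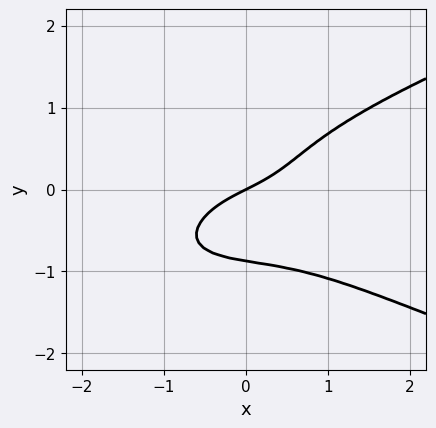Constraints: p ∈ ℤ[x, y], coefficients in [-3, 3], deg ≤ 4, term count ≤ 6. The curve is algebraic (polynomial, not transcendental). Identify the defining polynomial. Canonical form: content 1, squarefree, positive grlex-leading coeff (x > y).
3*y^4 - x^3 - x + 2*y

First, deg p = 4. The shape is more complex than any degree-3 curve.
Then, against the integer gridlines: one x-axis crossing is at x = 0; one y-axis crossing is at y = 0.
Finally, matching integer coefficients to the picture gives p.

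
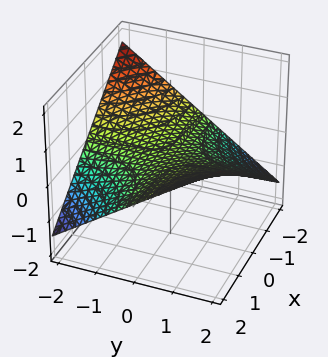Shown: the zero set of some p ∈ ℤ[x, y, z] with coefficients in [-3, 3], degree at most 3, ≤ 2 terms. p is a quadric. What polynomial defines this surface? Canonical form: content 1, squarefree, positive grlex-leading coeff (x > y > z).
x*y - 3*z

(a) Degree: a hyperbolic paraboloid; a quadric, so deg p = 2.
(b) Reading off the gridlines: every point of the y-axis in the box is on the surface; it meets the z-axis at z = 0 (among the integer gridlines); the visible x-axis segment lies entirely on the surface.
(c) The integer polynomial consistent with all of this is the stated p.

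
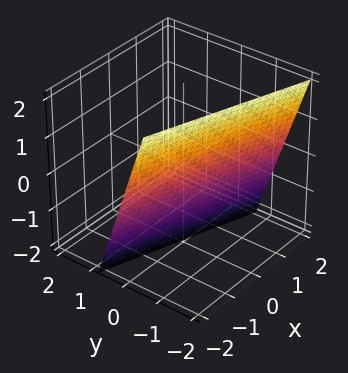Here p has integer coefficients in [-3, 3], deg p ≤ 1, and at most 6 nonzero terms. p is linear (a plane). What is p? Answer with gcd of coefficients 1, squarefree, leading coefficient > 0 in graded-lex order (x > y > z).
x + 3*y + z + 2

(a) The degree is 1 — every cross-section is a straight line — this is a plane.
(b) Against the integer gridlines: it meets the z-axis at z = -2 (among the integer gridlines); one x-axis crossing is at x = -2.
(c) These observations pin down the coefficients.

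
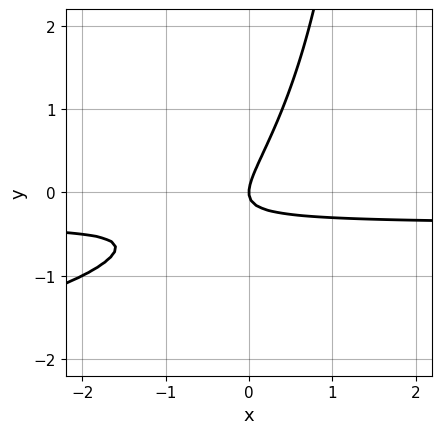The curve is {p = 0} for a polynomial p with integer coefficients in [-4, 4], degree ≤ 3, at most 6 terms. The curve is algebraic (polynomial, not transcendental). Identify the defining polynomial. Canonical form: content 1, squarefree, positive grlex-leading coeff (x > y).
(a) deg p = 3. A generic line meets the curve in up to 3 points.
(b) From the visible intercepts: it meets the y-axis at y = 0 (among the integer gridlines); it crosses the x-axis at the gridline x = 0.
(c) Solving for integer coefficients yields p as stated.

x*y^2 + 3*x*y - 2*y^2 + x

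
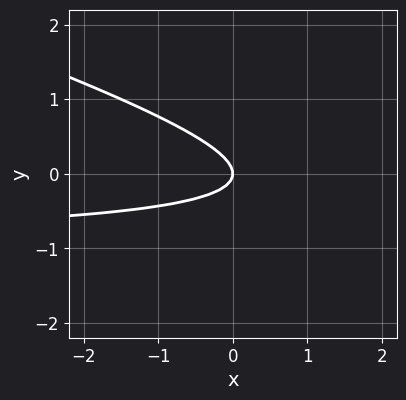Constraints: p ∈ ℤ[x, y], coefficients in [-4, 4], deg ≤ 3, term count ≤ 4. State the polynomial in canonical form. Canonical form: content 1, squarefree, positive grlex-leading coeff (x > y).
x*y + 3*y^2 + x

(a) deg p = 2. The shape is more complex than any degree-1 curve.
(b) Reading off the gridlines: one x-axis crossing is at x = 0; it crosses the y-axis at the gridline y = 0.
(c) These observations pin down the coefficients.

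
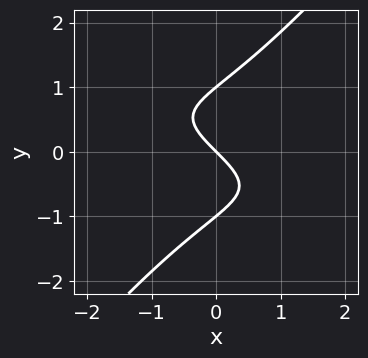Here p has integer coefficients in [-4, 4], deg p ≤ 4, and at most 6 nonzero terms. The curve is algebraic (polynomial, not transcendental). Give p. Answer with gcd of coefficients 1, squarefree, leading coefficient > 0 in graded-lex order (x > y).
1. deg p = 3.
2. From the visible intercepts: one x-axis crossing is at x = 0; the y-axis gridline crossings are at y ∈ {-1, 0, 1}.
3. Assembling these constraints gives the stated polynomial.

2*x^2*y + 2*x*y^2 - 3*y^3 + 3*x + 3*y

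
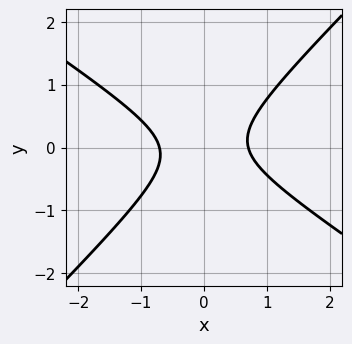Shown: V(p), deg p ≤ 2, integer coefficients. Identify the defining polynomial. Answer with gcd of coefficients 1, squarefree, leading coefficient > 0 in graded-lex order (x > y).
2*x^2 + x*y - 3*y^2 - 1

First, the degree is 2 — the shape is more complex than any degree-1 curve.
Next, against the integer gridlines: the curve avoids every integer y-axis point in the box.
Finally, these observations pin down the coefficients.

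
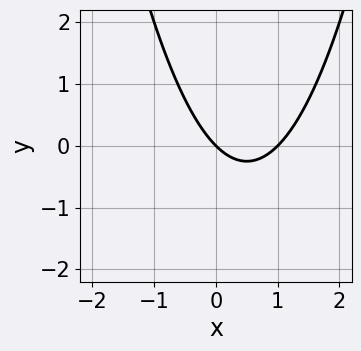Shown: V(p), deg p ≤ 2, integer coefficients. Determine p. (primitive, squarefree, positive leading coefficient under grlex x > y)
First, deg p = 2. The shape is more complex than any degree-1 curve.
Next, observable constraints: one y-axis crossing is at y = 0; the x-axis gridline crossings are at x ∈ {0, 1}.
Finally, assembling these constraints gives the stated polynomial.

x^2 - x - y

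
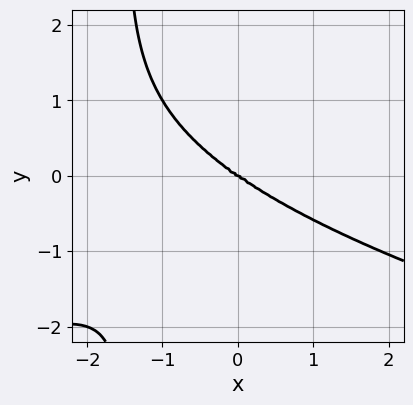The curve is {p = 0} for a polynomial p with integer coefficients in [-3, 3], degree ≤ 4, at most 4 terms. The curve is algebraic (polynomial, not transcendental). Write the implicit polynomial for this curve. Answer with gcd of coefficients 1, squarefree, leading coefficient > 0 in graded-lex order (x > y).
1. The degree is 4 — a generic line meets the curve in up to 4 points.
2. Against the integer gridlines: one y-axis crossing is at y = 0; it crosses the x-axis at the gridline x = 0.
3. Matching integer coefficients to the picture gives p.

2*x*y^3 + x^3 + 3*y^3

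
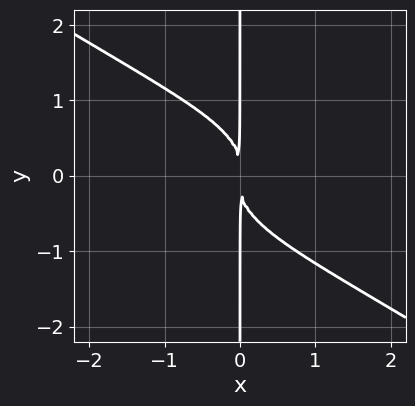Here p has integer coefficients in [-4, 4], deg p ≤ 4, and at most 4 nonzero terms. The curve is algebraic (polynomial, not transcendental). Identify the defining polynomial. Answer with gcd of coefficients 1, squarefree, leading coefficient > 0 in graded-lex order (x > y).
1. Degree: no degree-3 curve has this shape, so deg p = 4.
2. From the axis intercepts and sections: every point of the y-axis in the box is on the curve.
3. Together with the visible shape, these determine p as stated.

2*x^2*y^2 + 3*x*y^3 + 2*x^2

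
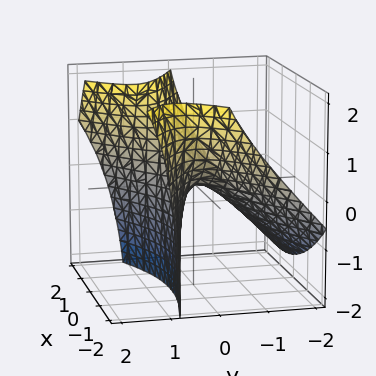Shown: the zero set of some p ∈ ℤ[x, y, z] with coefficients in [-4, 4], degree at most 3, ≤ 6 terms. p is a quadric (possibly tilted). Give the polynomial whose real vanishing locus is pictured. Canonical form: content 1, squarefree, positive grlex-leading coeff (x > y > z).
1. Degree: no degree-1 surface has this shape, so deg p = 2.
2. Observable constraints: it meets the x-axis at x = 0 (among the integer gridlines); one z-axis crossing is at z = 0; it meets the y-axis at y = 0 (among the integer gridlines).
3. Together with the visible shape, these determine p as stated.

x^2 + x*y - 3*y^2 + 3*y*z - 2*z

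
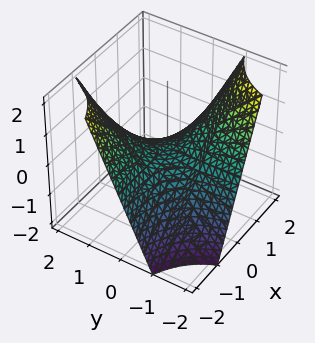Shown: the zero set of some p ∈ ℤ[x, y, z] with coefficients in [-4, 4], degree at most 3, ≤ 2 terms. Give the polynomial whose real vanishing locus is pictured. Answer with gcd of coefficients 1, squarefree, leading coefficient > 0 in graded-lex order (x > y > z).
1. Degree: a hyperbolic paraboloid; a quadric, so deg p = 2.
2. Observable constraints: the visible y-axis segment lies entirely on the surface; the visible x-axis segment lies entirely on the surface.
3. Solving for integer coefficients yields p as stated.

x*y + z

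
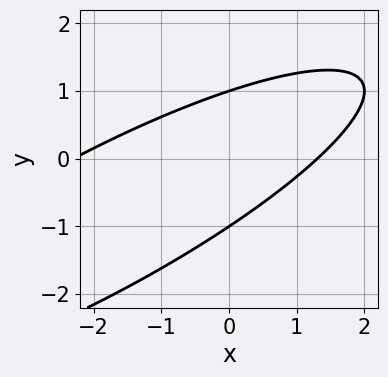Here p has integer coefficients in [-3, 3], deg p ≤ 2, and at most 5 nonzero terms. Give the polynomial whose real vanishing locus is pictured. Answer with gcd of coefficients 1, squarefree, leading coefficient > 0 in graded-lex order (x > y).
x^2 - 3*x*y + 3*y^2 + x - 3

deg p = 2. The shape is more complex than any degree-1 curve.
Reading off the gridlines: among the integer gridlines, it crosses the y-axis at y ∈ {-1, 1}.
Assembling these constraints gives the stated polynomial.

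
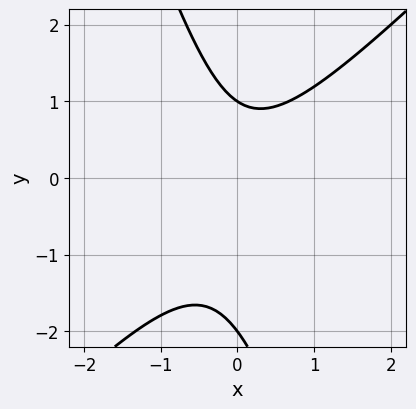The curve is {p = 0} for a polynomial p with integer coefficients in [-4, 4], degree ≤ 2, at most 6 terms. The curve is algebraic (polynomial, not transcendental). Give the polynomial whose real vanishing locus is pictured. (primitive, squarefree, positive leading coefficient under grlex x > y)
3*x^2 - 2*x*y - y^2 - y + 2

deg p = 2. No degree-1 curve has this shape.
From the axis intercepts and sections: it misses every integer gridline on the x-axis; among the integer gridlines, it crosses the y-axis at y ∈ {-2, 1}.
Putting this together gives p.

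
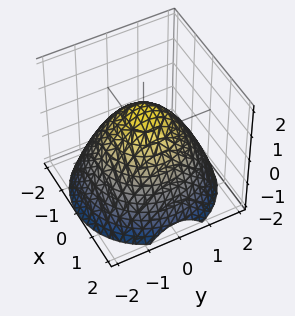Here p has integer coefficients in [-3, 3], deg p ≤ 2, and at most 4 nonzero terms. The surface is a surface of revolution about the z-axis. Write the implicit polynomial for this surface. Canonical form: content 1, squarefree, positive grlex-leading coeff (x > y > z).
2*x^2 + 2*y^2 + 3*z - 3

deg p = 2. No degree-1 surface has this shape.
Symmetries: every cross-section ⟂ z is a circle, so x, y appear only via x² + y².
From the axis intercepts and sections: it meets the z-axis at z = 1 (among the integer gridlines); a circular section at z = -1 has radius between 1 and 2.
Assembling these constraints gives the stated polynomial.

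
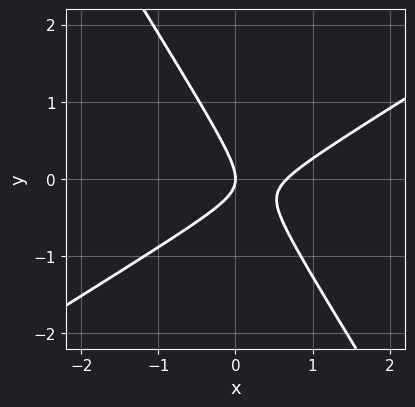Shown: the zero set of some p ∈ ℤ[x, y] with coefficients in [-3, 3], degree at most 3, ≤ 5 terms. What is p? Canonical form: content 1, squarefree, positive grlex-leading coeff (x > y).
3*x^2 - 3*x*y - 3*y^2 - 2*x

First, deg p = 2.
Then, checking where it meets the axes: it meets the x-axis at x = 0 (among the integer gridlines); one y-axis crossing is at y = 0.
Finally, putting this together gives p.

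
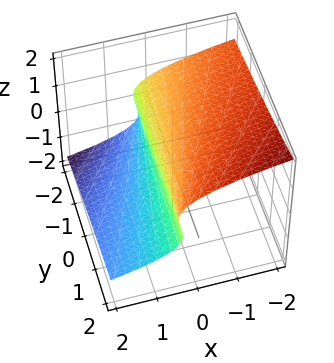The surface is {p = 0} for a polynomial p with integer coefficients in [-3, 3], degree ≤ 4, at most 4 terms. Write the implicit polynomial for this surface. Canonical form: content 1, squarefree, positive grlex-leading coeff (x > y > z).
y*z^2 - 2*z^3 - 3*x + 1

(a) The degree is 3 — a generic line meets the surface in up to 3 points.
(b) From the visible intercepts: no y-intercept at any integer in the box.
(c) Together with the visible shape, these determine p as stated.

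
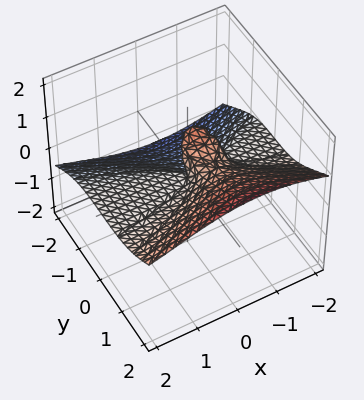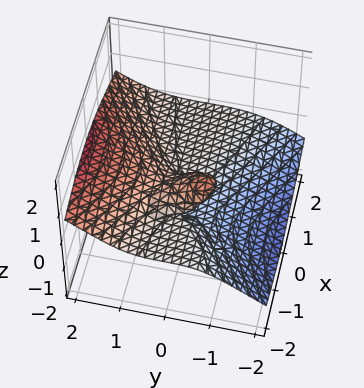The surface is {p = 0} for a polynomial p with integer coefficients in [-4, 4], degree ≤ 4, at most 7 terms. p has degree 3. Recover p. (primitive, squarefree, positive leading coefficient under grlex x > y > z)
2*x^2*z - y^3 + 2*y*z^2 + 2*z^3 + 2*x*z

First, deg p = 3.
Then, reading off the gridlines: one z-axis crossing is at z = 0; it crosses the y-axis at the gridline y = 0; the visible x-axis segment lies entirely on the surface.
Finally, matching integer coefficients to the picture gives p.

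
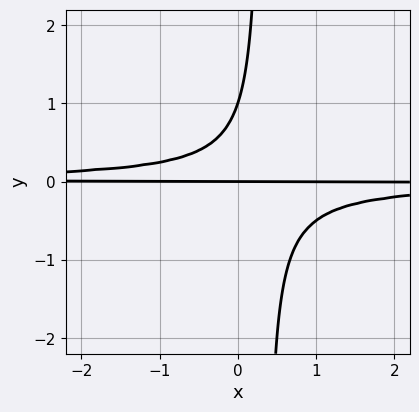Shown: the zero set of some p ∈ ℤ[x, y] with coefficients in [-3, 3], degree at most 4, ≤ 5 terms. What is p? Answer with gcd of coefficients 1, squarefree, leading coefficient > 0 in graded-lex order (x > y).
deg p = 3. No degree-2 curve has this shape.
Observable constraints: among the integer gridlines, it crosses the y-axis at y ∈ {0, 1}; the visible x-axis segment lies entirely on the curve.
Putting this together gives p.

3*x*y^2 - y^2 + y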